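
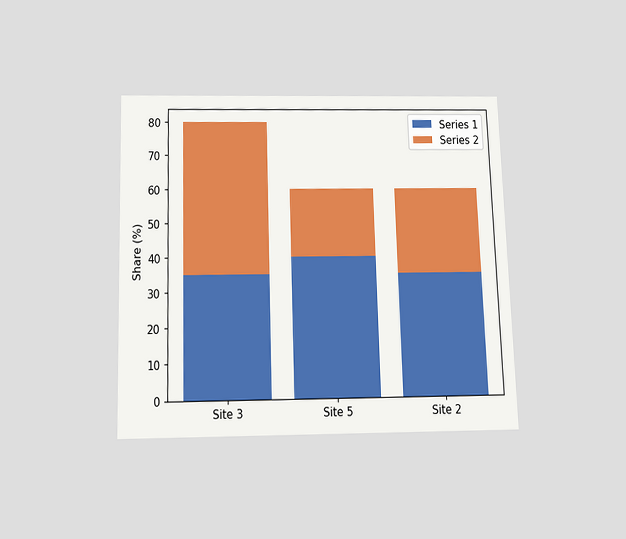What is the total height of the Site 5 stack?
60%

The chart is viewed slightly from below. The Site 5 stack's top reaches 60% on the y-axis.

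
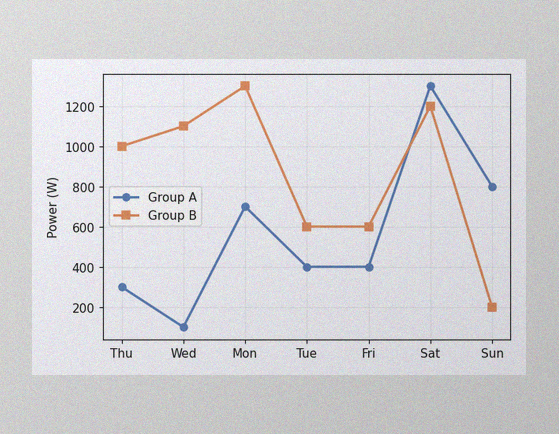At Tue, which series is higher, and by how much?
The image has some photo noise and uneven lighting. At Tue, Group B sits above the other line by 200W.

Group B, by 200W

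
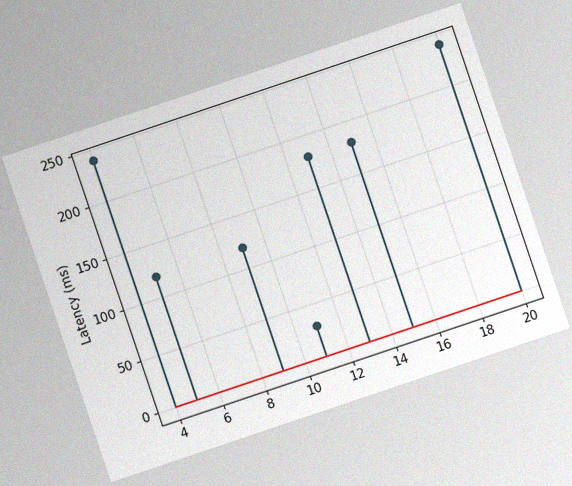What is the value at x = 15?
The chart is tilted about 19° counter-clockwise, with some photo noise. The stem at x=15 reaches 180ms.

180ms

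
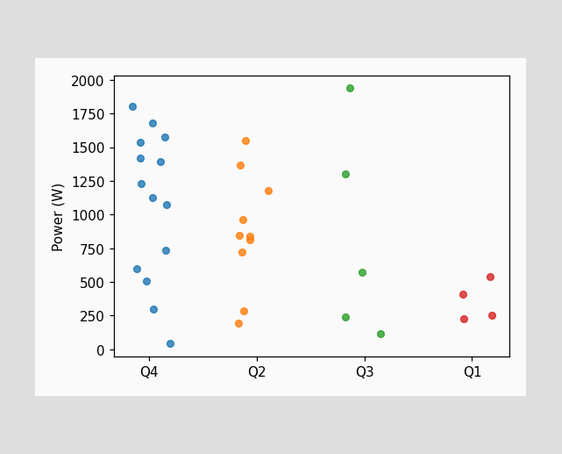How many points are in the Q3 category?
5

Counting the markers in the Q3 column gives 5.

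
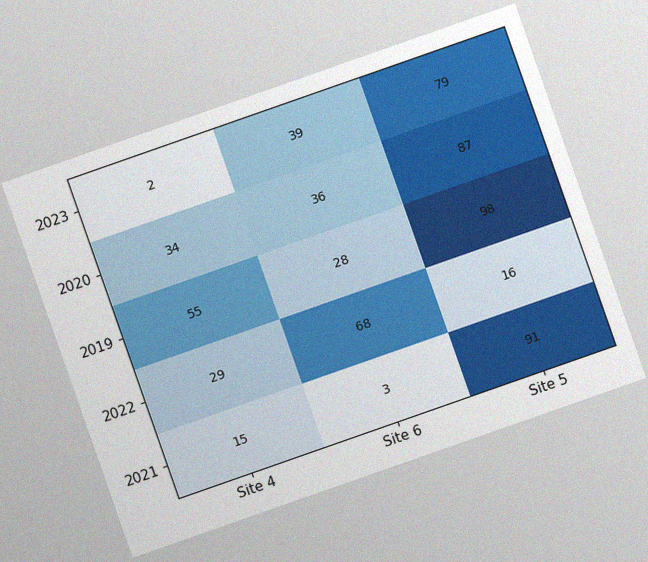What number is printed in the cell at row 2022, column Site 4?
29

The chart is tilted about 19° counter-clockwise, with some photo noise. The (2022, Site 4) cell reads 29.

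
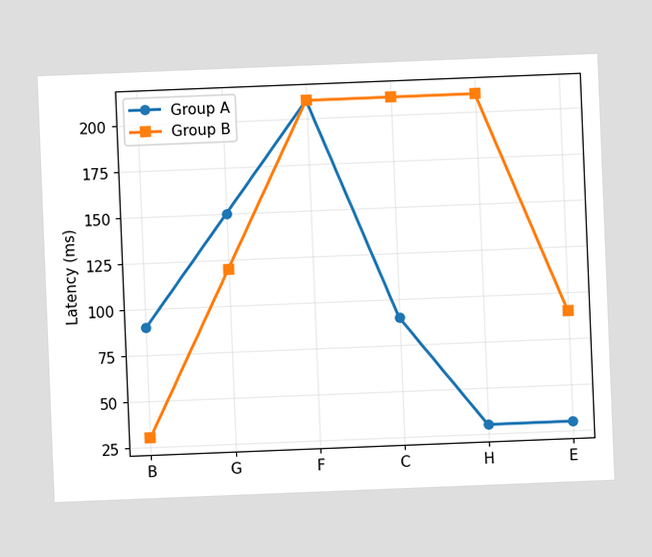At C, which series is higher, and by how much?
The chart is tilted about 2° counter-clockwise. At C, Group B sits above the other line by 120ms.

Group B, by 120ms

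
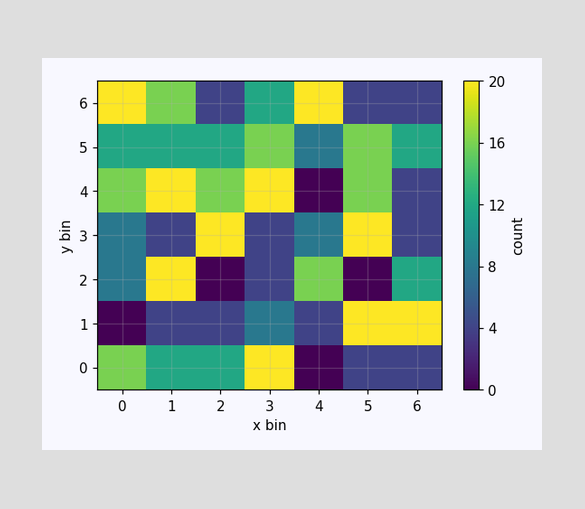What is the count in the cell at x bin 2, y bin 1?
4

Matching the cell (2, 1) against the colorbar gives 4.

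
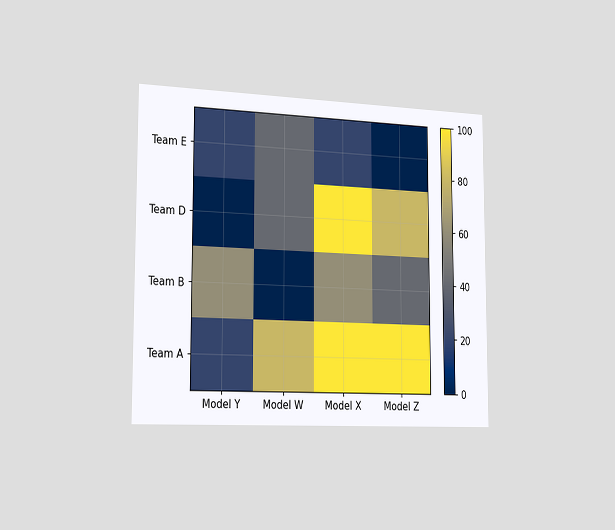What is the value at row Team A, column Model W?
The chart is viewed slightly from the left. Matching cell (Team A, Model W) against the colorbar gives 80.

80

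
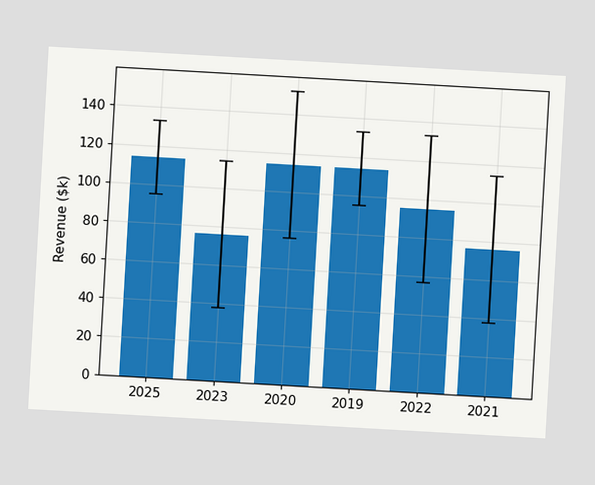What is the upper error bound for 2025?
The chart is tilted about 3° clockwise. The 2025 bar's upper whisker reaches $133k.

$133k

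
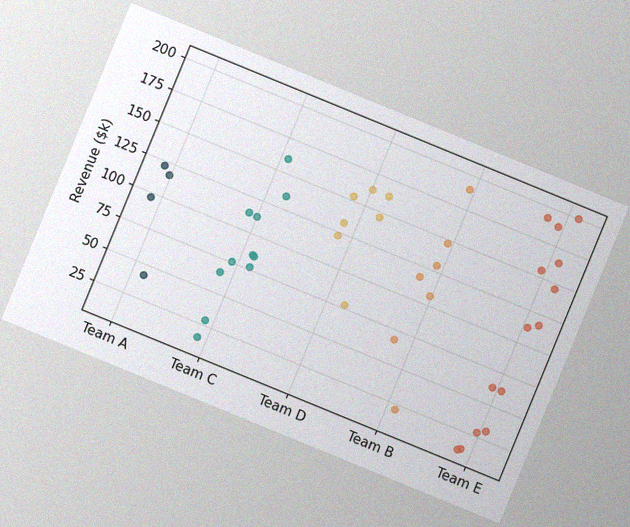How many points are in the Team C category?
The chart is tilted about 22° clockwise, with some photo noise. Counting the markers in the Team C column gives 11.

11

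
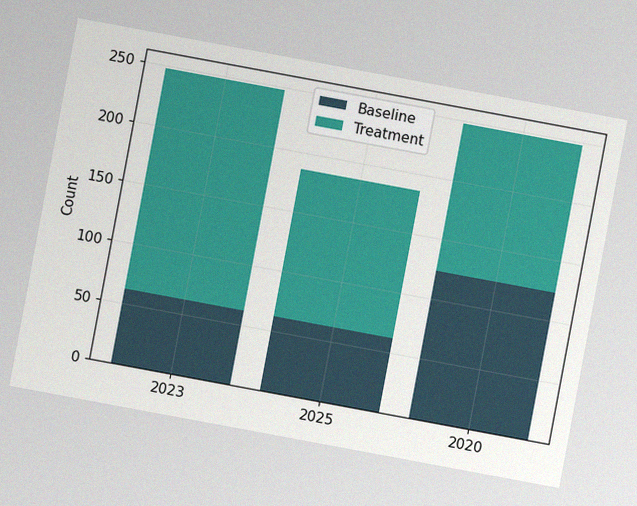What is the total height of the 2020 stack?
The chart is tilted about 11° clockwise, with some photo noise. The 2020 stack's top reaches 248 on the y-axis.

248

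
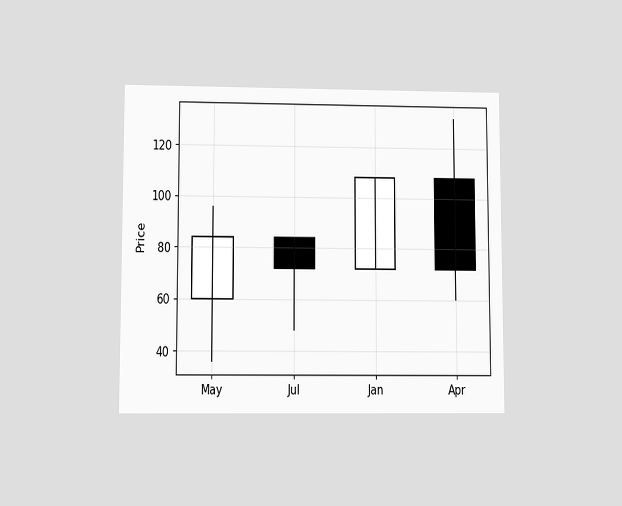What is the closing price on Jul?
72

The chart is viewed at a slight angle. The Jul candle closes at 72.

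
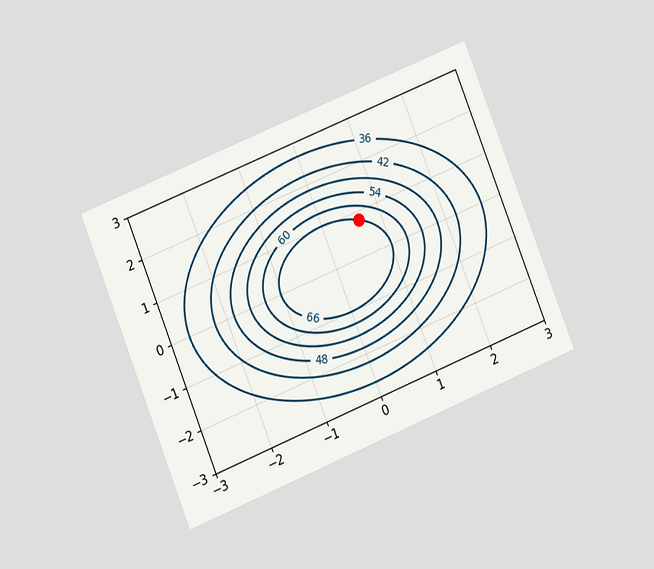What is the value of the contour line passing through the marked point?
The chart is tilted about 22° counter-clockwise and viewed at a slight angle. The marked point sits on the contour labelled 66.

66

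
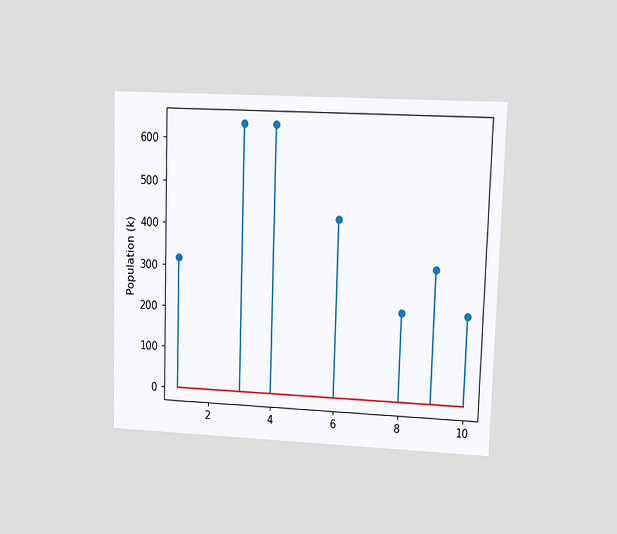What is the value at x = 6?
424k

The chart is viewed at a slight angle. The stem at x=6 reaches 424k.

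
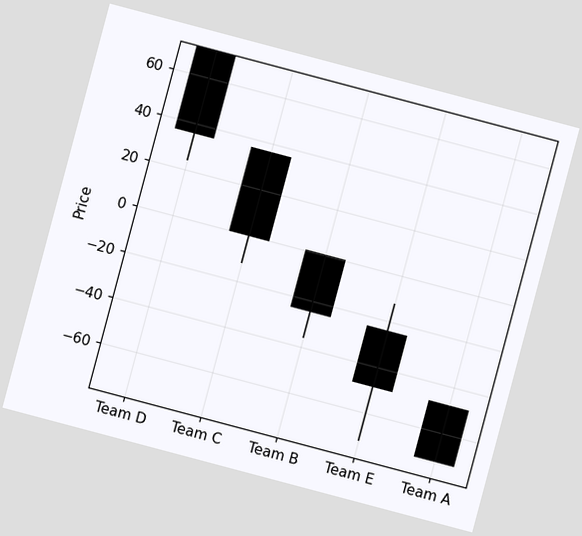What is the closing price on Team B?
The chart is tilted about 15° clockwise. The Team B candle closes at -24.

-24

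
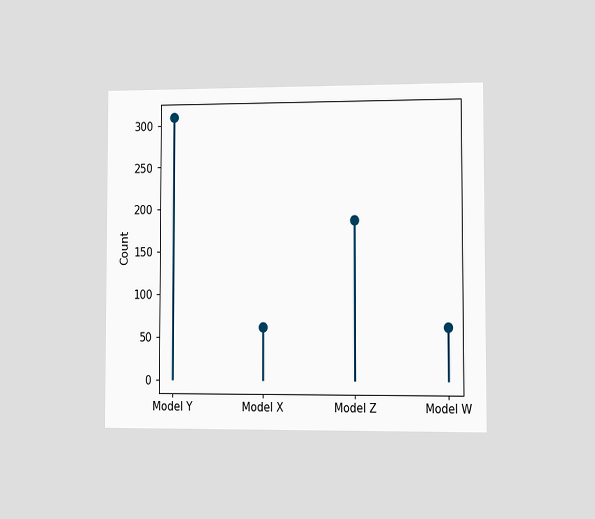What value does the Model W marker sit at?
The chart is viewed at a slight angle. The Model W marker sits at 62.

62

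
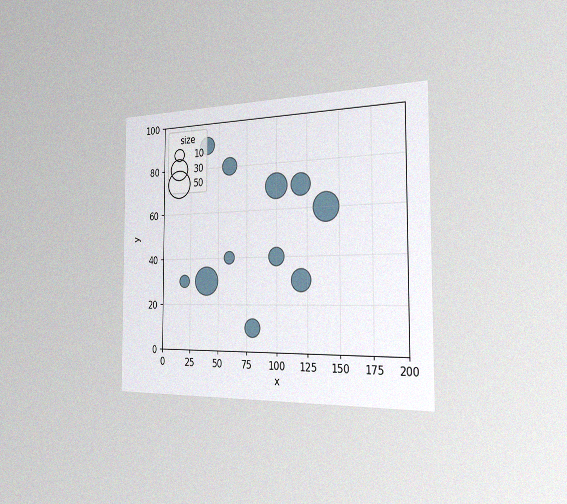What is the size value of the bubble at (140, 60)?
50

The chart is viewed slightly from the right, with some photo noise. Matching the bubble at (140, 60) against the size legend gives 50.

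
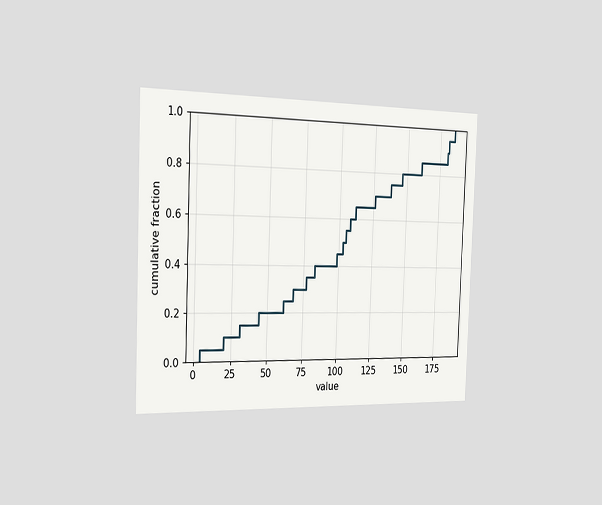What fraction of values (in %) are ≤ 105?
The chart is tilted about 2° clockwise and viewed slightly from the left. At x=105 the ECDF step is at 55%.

55%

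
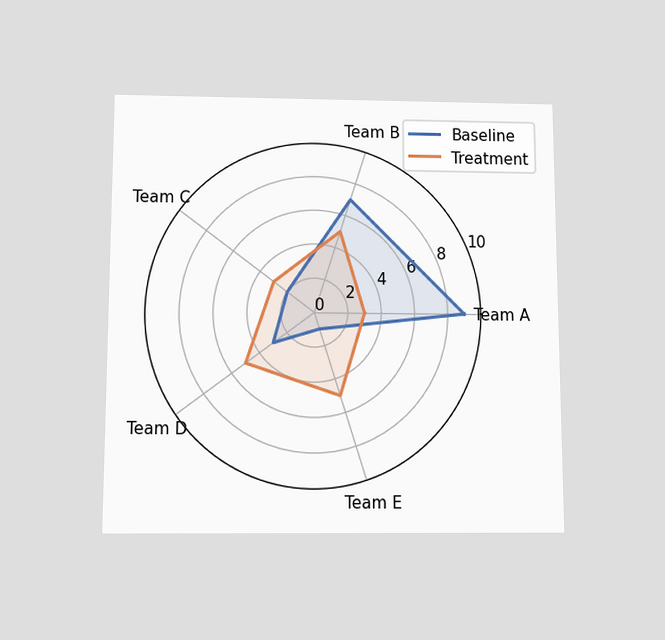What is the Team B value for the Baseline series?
7

The chart is viewed slightly from below. On the Team B axis, Baseline reaches 7.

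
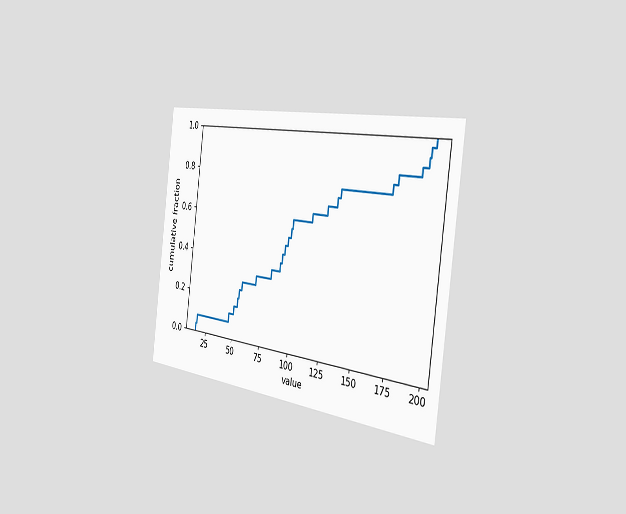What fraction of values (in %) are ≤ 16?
8%

The chart is tilted about 7° clockwise and viewed slightly from the right. At x=16 the ECDF step is at 8%.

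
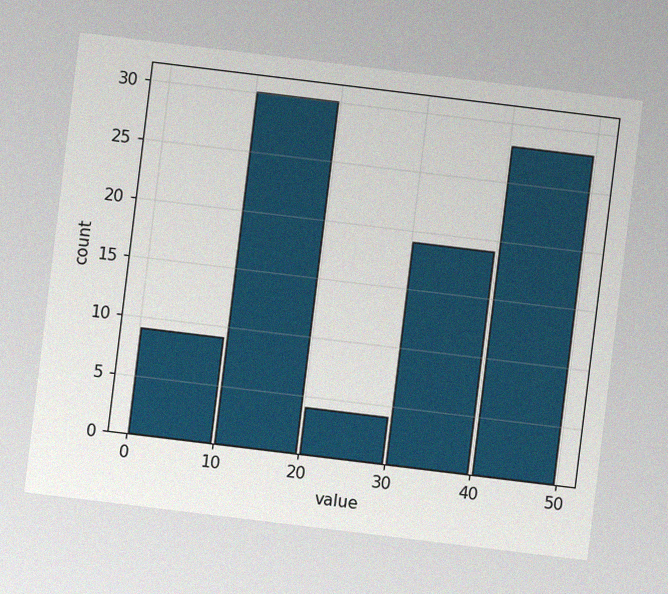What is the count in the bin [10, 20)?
30

The chart is tilted about 7° clockwise, with some photo noise. The [10, 20) bin has height 30.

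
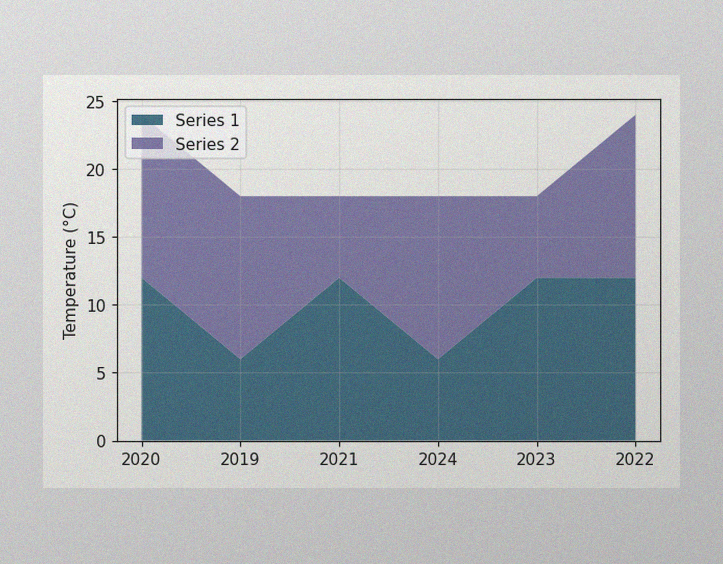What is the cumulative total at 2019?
18°C

The image has some photo noise and uneven lighting. The stacked total at 2019 reaches 18°C.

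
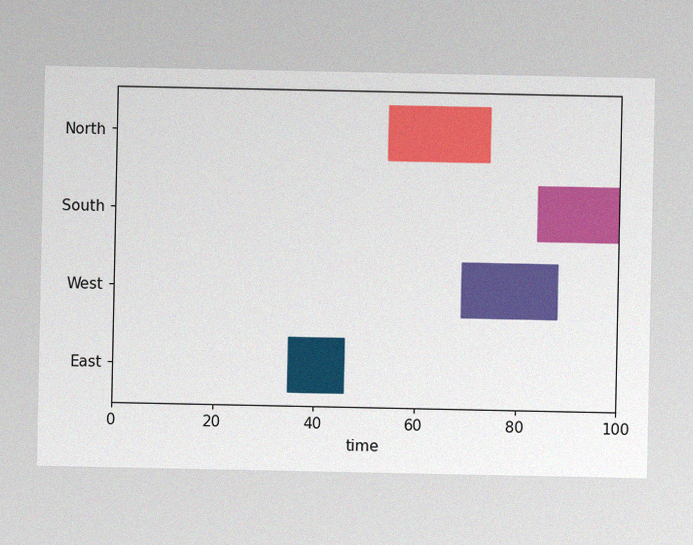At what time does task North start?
The image has some photo noise and uneven lighting. The North bar begins at t=54.

54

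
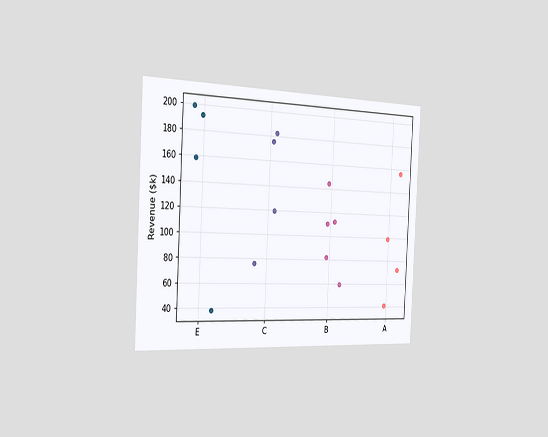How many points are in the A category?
4

The chart is tilted about 3° clockwise and viewed slightly from the left. Counting the markers in the A column gives 4.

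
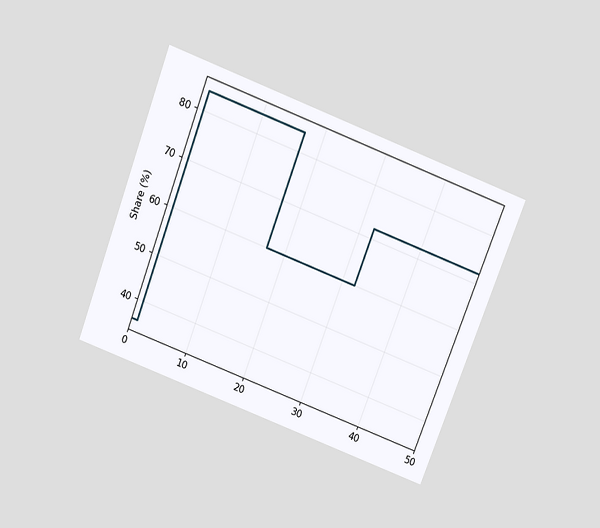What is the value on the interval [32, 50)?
The chart is tilted about 21° clockwise and viewed slightly from above. On [32, 50) the step sits at 72%.

72%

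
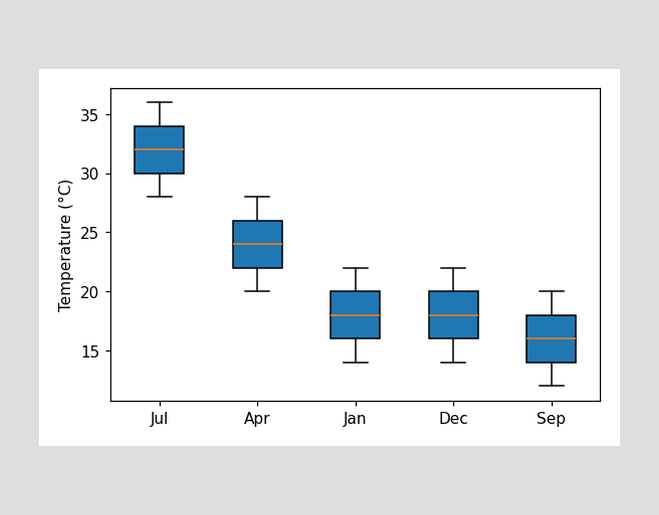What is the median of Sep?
The median line in the Sep box sits at 16°C.

16°C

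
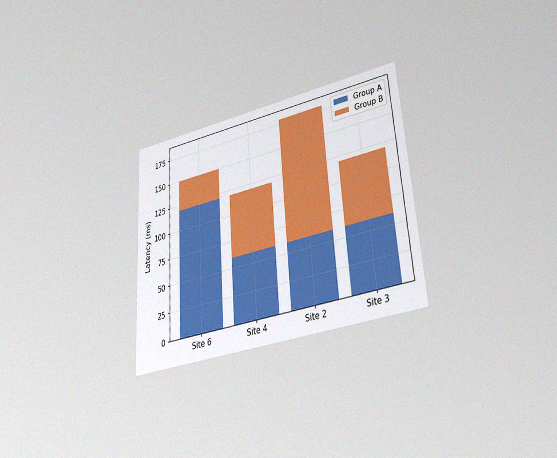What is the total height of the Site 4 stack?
120ms

The chart is tilted about 4° counter-clockwise and viewed at a slight angle, with some photo noise. The Site 4 stack's top reaches 120ms on the y-axis.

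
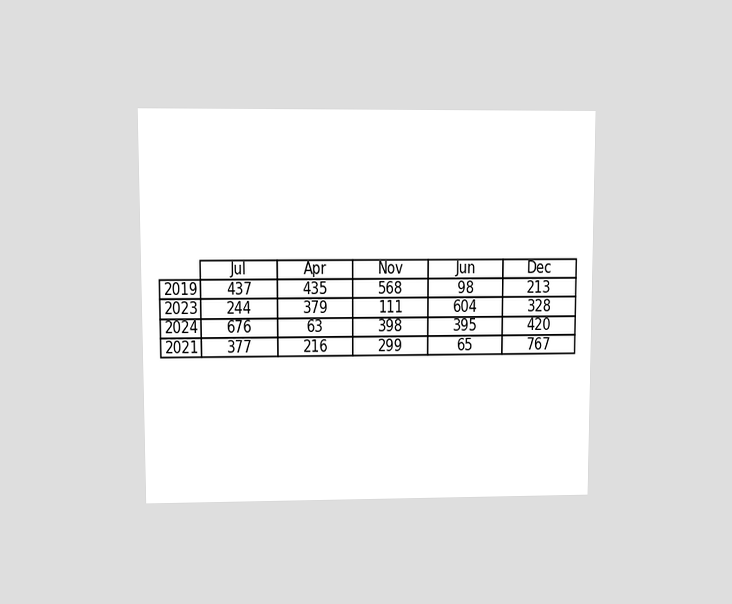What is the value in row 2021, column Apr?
The chart is viewed at a slight angle. The (2021, Apr) cell reads 216.

216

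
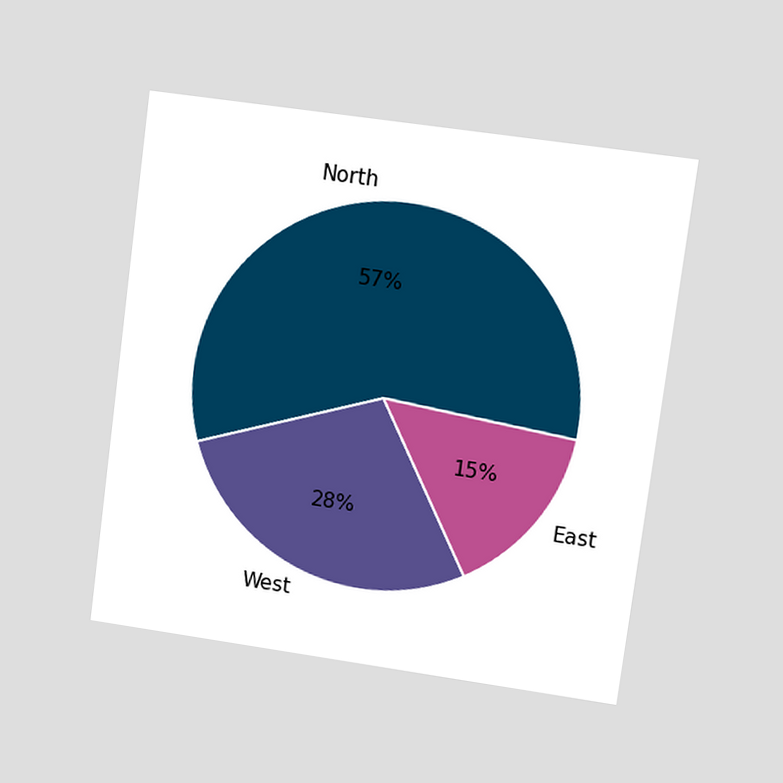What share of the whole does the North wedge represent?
The chart is tilted about 7° clockwise and viewed at a slight angle. The North slice takes up 57% of the pie.

57%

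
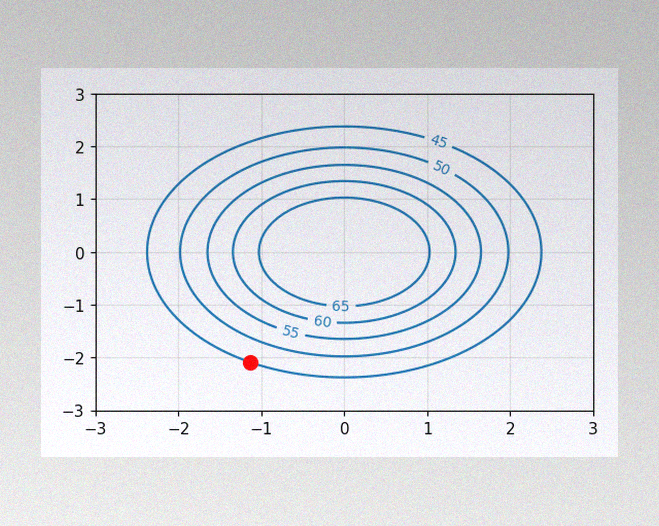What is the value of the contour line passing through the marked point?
45

The image has some photo noise and uneven lighting. The marked point sits on the contour labelled 45.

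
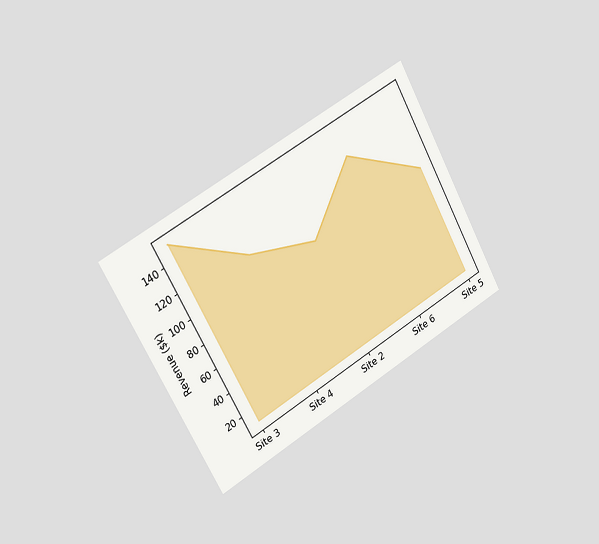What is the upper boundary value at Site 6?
$133k

The chart is tilted about 29° counter-clockwise and viewed slightly from the left. At Site 6 the upper boundary is at $133k.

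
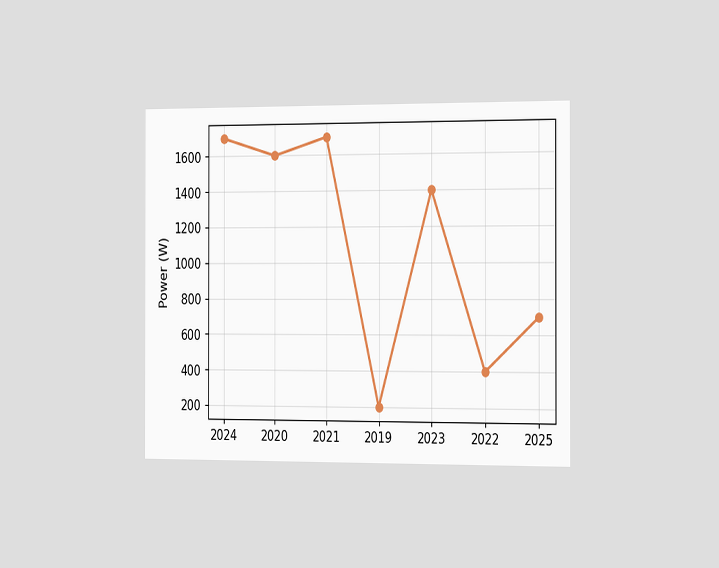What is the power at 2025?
The chart is viewed slightly from the right. At 2025, the line is at 700W.

700W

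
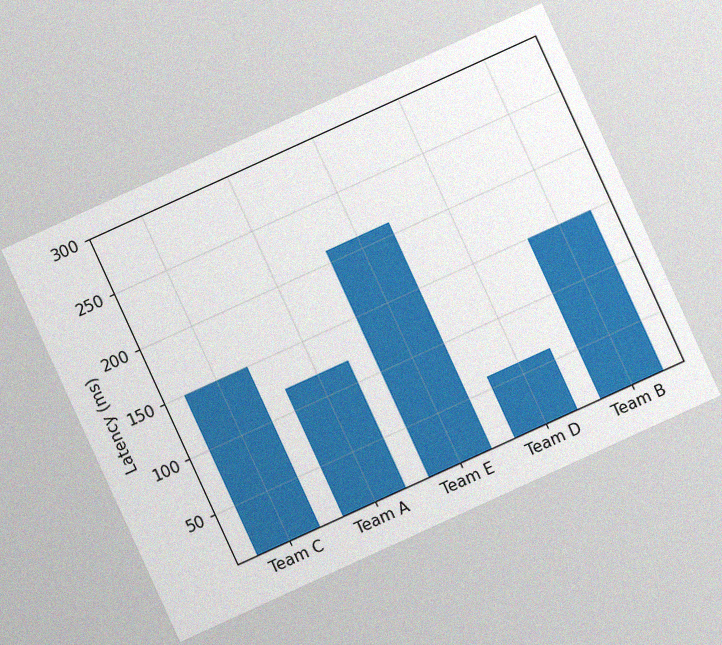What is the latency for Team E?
The chart is tilted about 25° counter-clockwise, with some photo noise. Reading along the chart's y-axis, the Team E bar reaches 210ms.

210ms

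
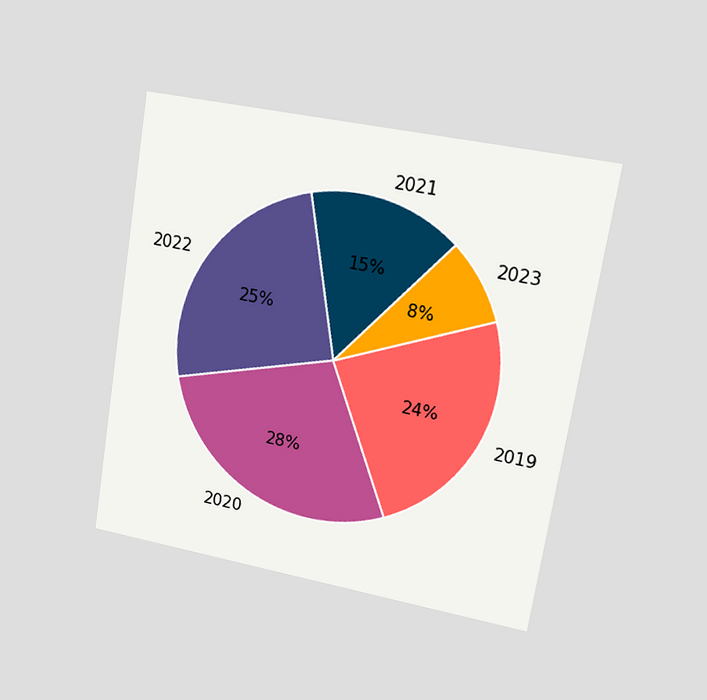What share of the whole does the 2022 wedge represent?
25%

The chart is tilted about 9° clockwise and viewed at a slight angle. The 2022 slice takes up 25% of the pie.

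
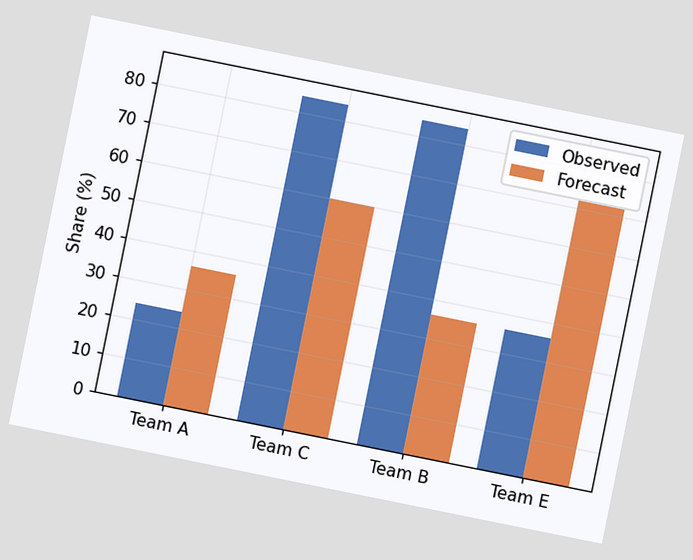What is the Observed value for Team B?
84%

The chart is tilted about 11° clockwise. The Observed bar at Team B reaches 84% on the y-axis.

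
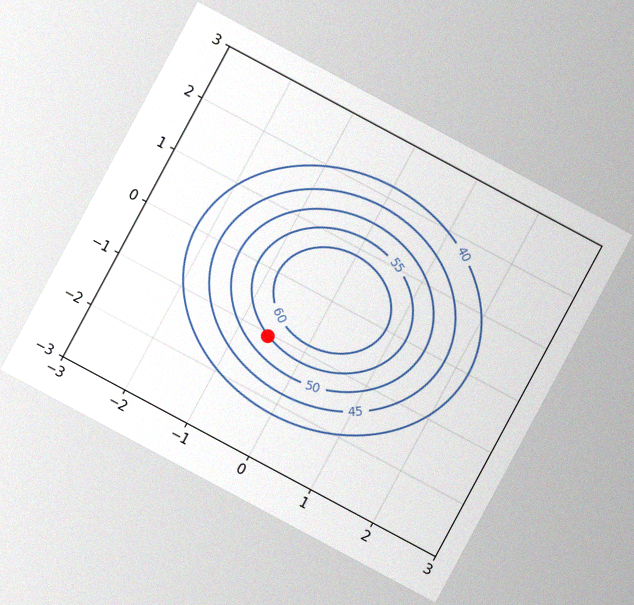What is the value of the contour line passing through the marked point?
The chart is tilted about 28° clockwise, with some photo noise. The marked point sits on the contour labelled 55.

55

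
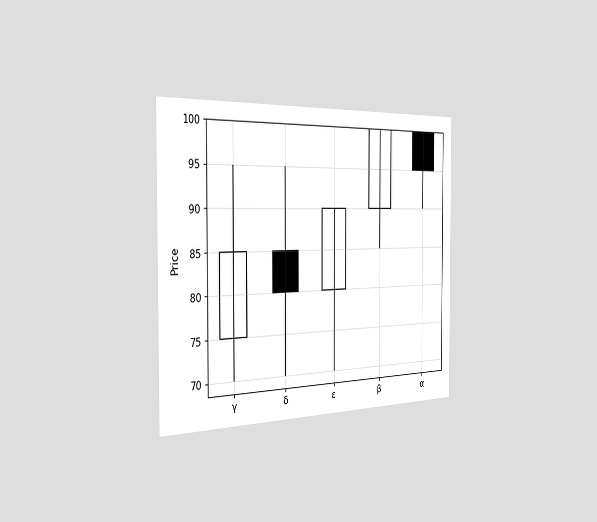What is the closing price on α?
The chart is viewed slightly from the left. The α candle closes at 95.

95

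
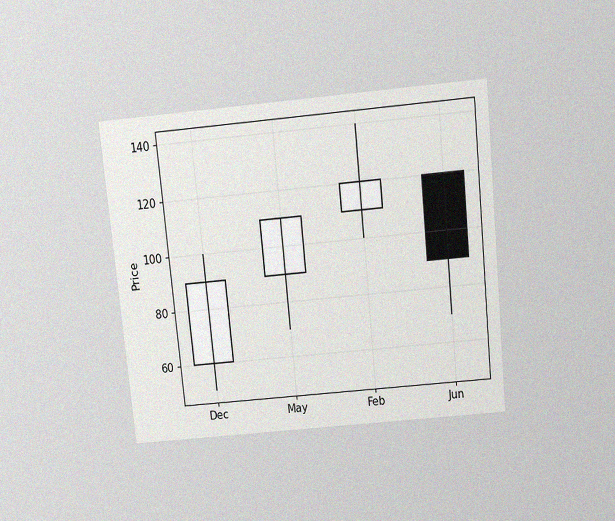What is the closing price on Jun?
The chart is tilted about 6° counter-clockwise and viewed slightly from above, with some photo noise. The Jun candle closes at 90.

90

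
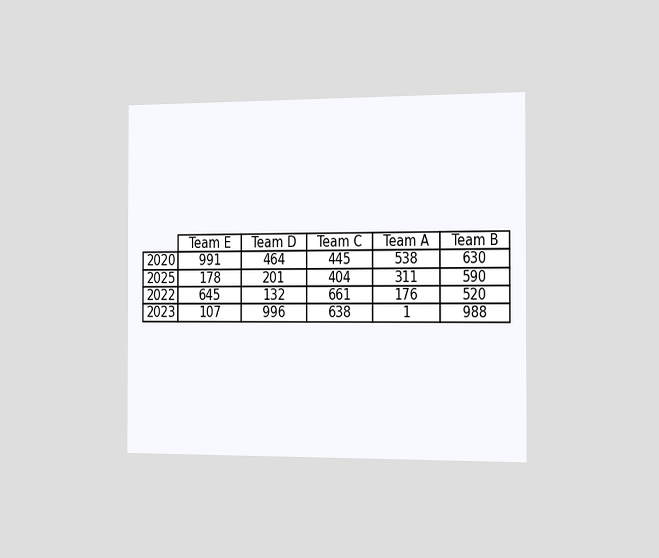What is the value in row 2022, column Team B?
520

The chart is viewed slightly from the right. The (2022, Team B) cell reads 520.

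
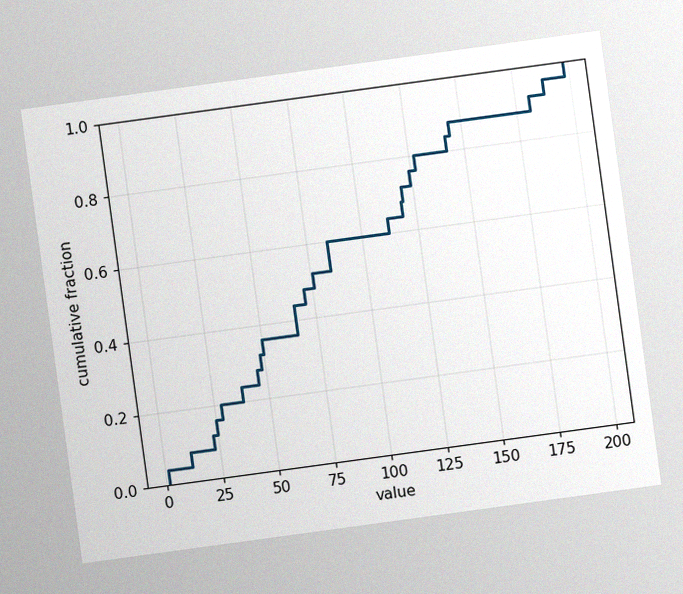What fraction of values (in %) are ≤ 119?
68%

The chart is tilted about 8° counter-clockwise, with some photo noise. At x=119 the ECDF step is at 68%.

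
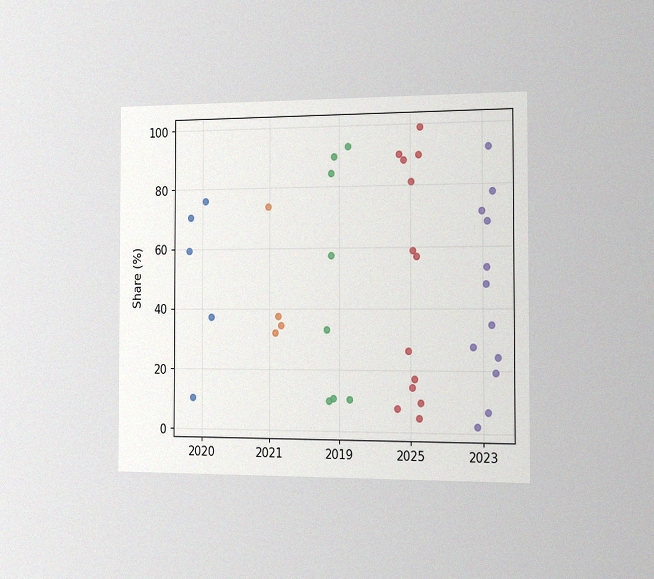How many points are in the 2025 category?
13

The chart is viewed slightly from the right, with some photo noise. Counting the markers in the 2025 column gives 13.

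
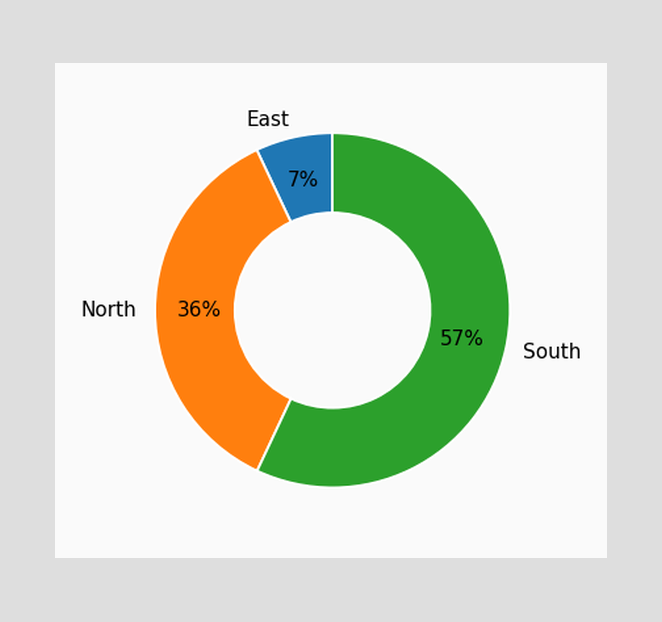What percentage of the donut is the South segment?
The South segment takes up 57% of the ring.

57%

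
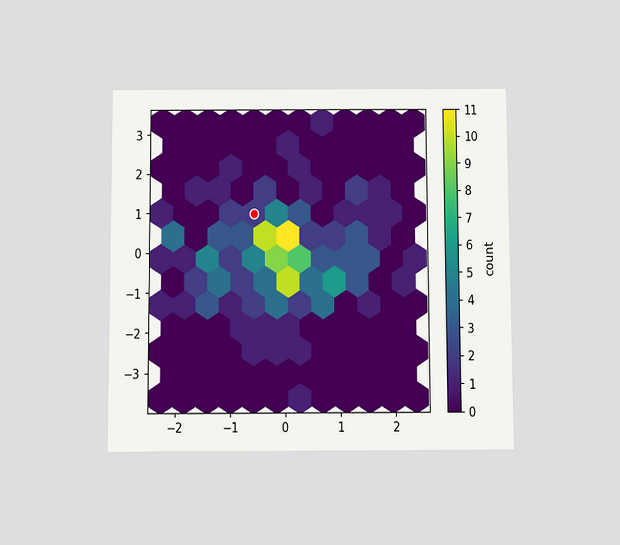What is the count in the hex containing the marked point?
2

The chart is viewed slightly from below. The marked hex reads 2 on the colorbar.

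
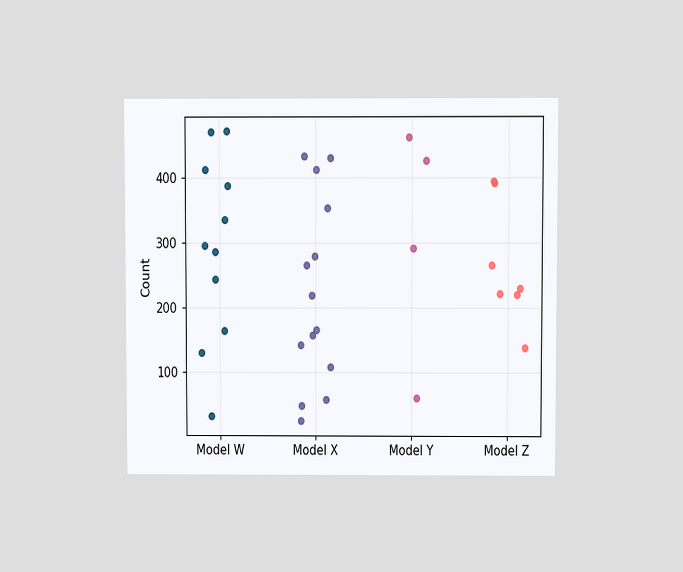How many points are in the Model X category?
14

The chart is viewed at a slight angle. Counting the markers in the Model X column gives 14.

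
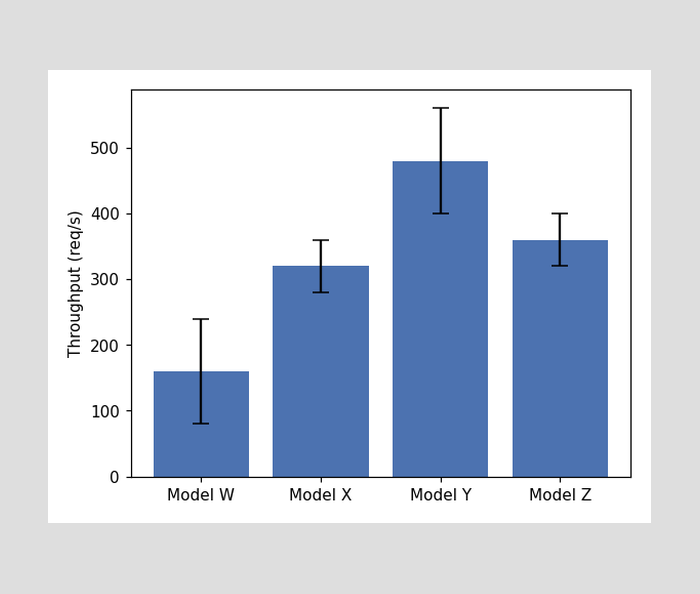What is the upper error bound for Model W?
240req/s

The Model W bar's upper whisker reaches 240req/s.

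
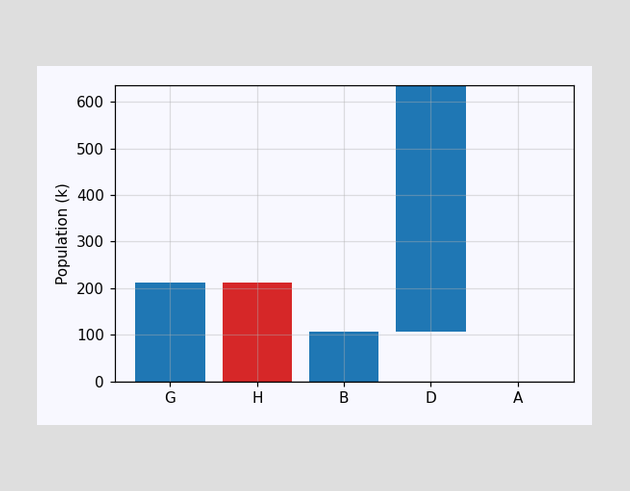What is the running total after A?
636k

After A the running total reaches 636k.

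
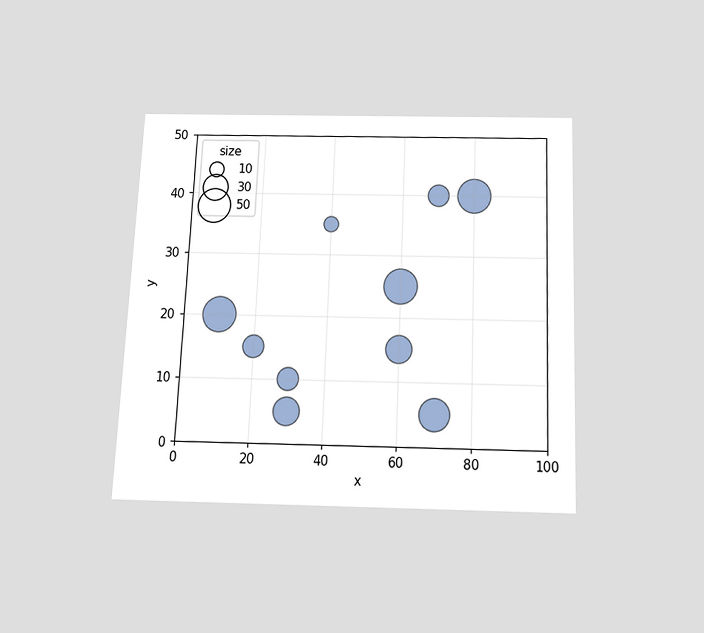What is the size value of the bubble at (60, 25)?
The chart is tilted about 2° clockwise and viewed slightly from below. Matching the bubble at (60, 25) against the size legend gives 50.

50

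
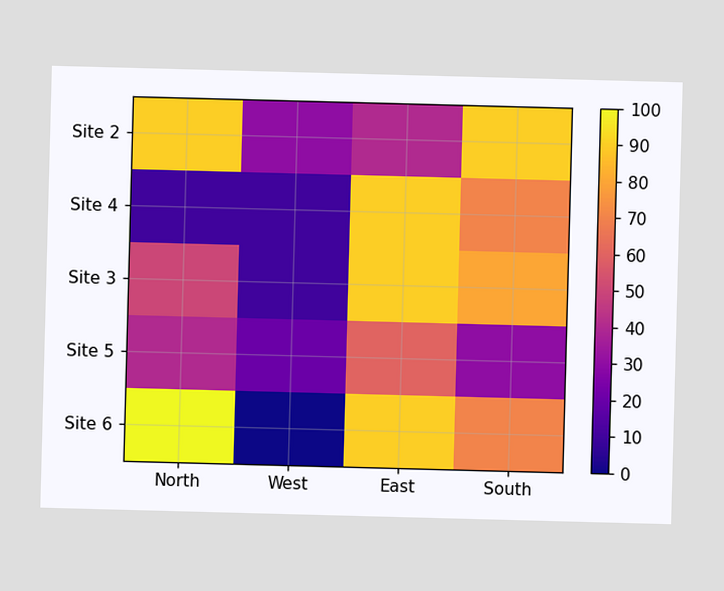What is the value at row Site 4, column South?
Matching cell (Site 4, South) against the colorbar gives 70.

70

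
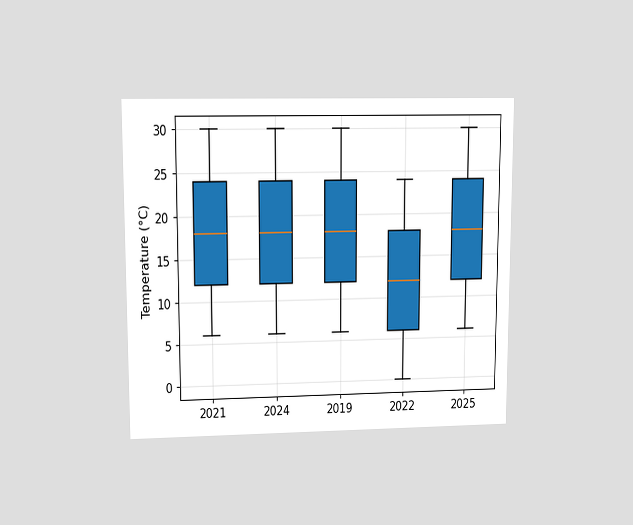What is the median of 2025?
18°C

The chart is viewed at a slight angle. The median line in the 2025 box sits at 18°C.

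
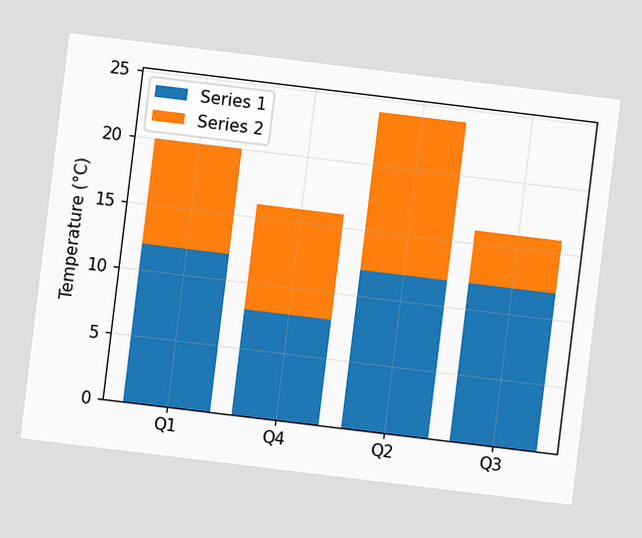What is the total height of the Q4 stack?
16°C

The chart is tilted about 7° clockwise. The Q4 stack's top reaches 16°C on the y-axis.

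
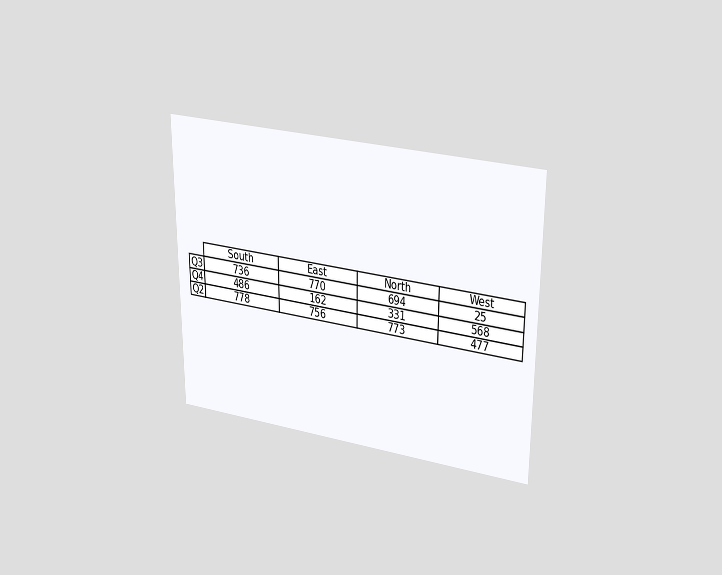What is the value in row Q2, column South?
778

The chart is viewed slightly from above. The (Q2, South) cell reads 778.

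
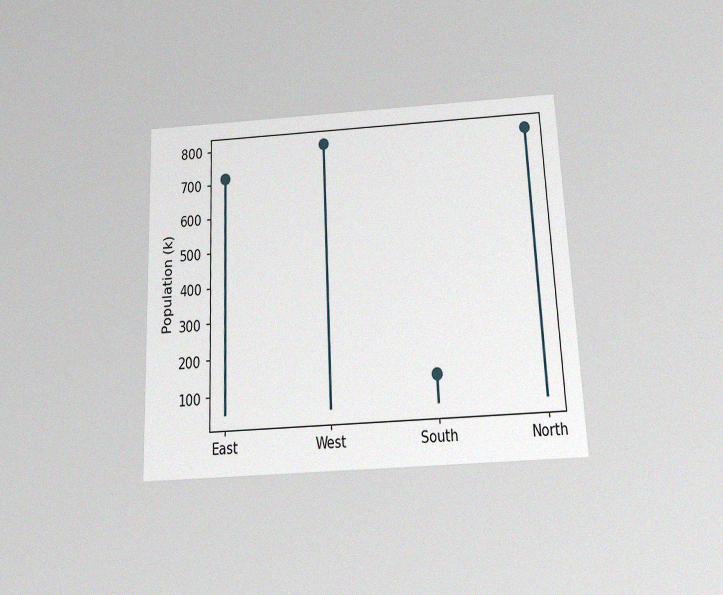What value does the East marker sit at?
714k

The chart is tilted about 2° counter-clockwise and viewed slightly from below, with some photo noise. The East marker sits at 714k.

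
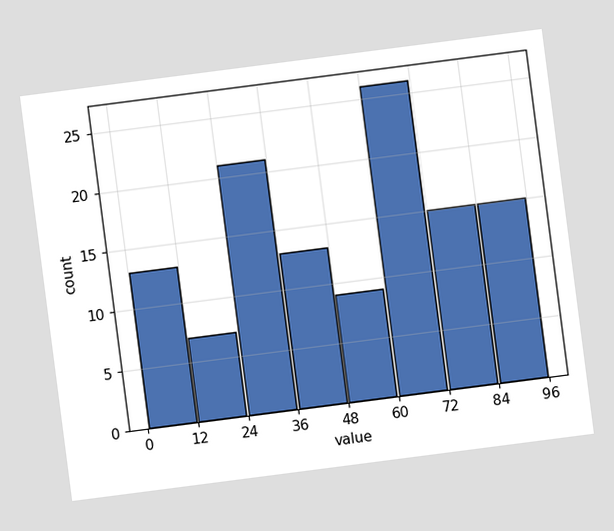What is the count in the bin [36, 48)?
13

The chart is tilted about 7° counter-clockwise. The [36, 48) bin has height 13.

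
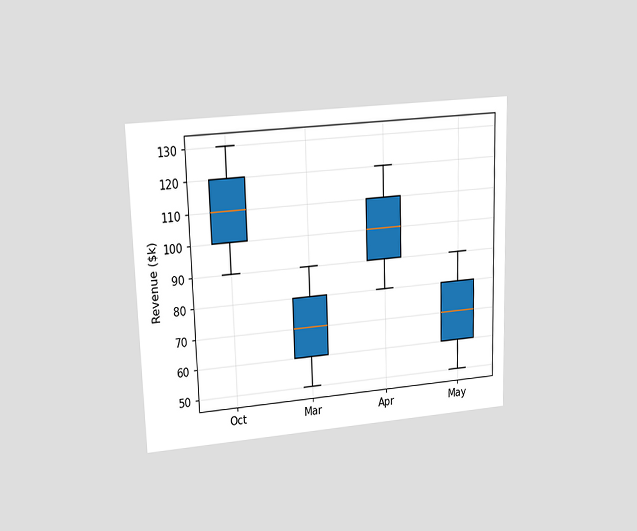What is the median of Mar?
$70k

The chart is viewed at a slight angle. The median line in the Mar box sits at $70k.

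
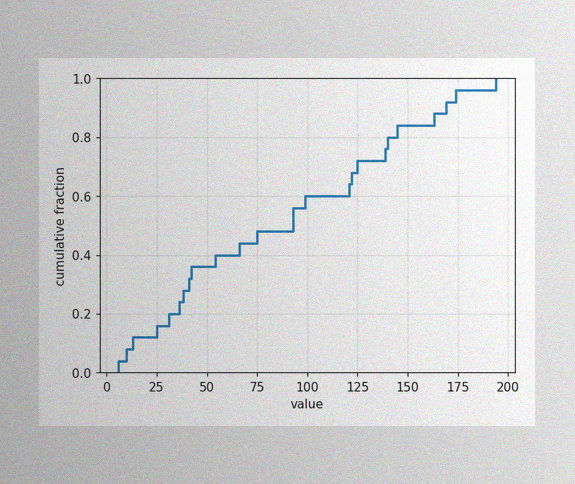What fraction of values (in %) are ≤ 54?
40%

The image has some photo noise and uneven lighting. At x=54 the ECDF step is at 40%.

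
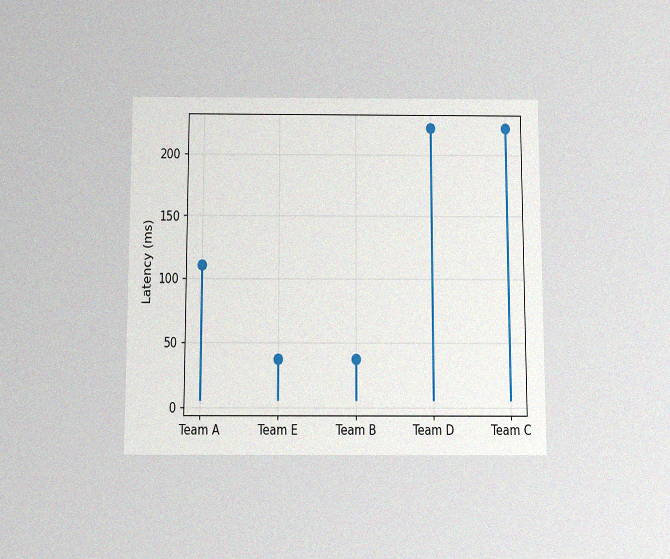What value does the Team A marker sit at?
111ms

The chart is viewed slightly from below, with some photo noise. The Team A marker sits at 111ms.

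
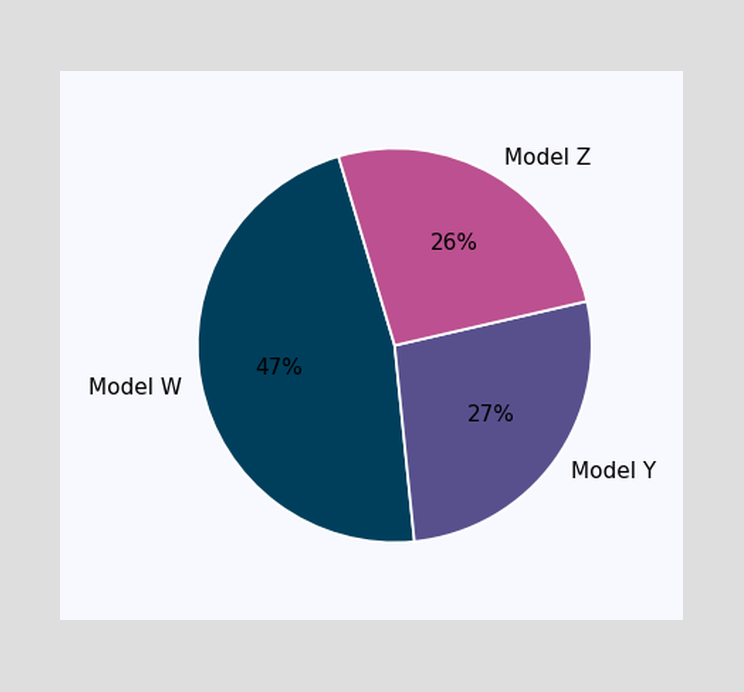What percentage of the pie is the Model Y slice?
The Model Y slice takes up 27% of the pie.

27%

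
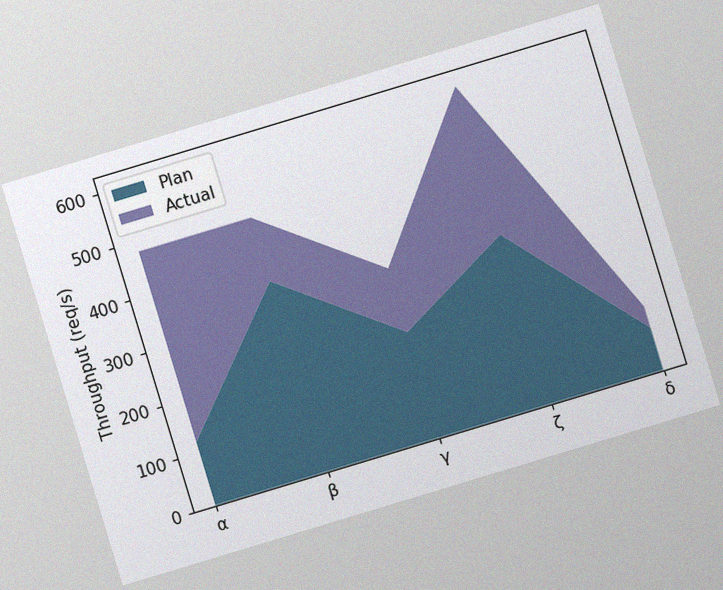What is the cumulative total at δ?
120req/s

The chart is tilted about 17° counter-clockwise, with some photo noise. The stacked total at δ reaches 120req/s.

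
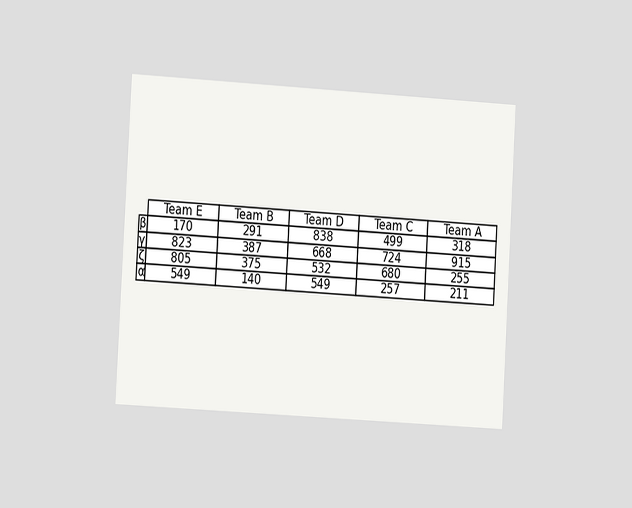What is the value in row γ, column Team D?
668

The chart is tilted about 3° clockwise and viewed at a slight angle. The (γ, Team D) cell reads 668.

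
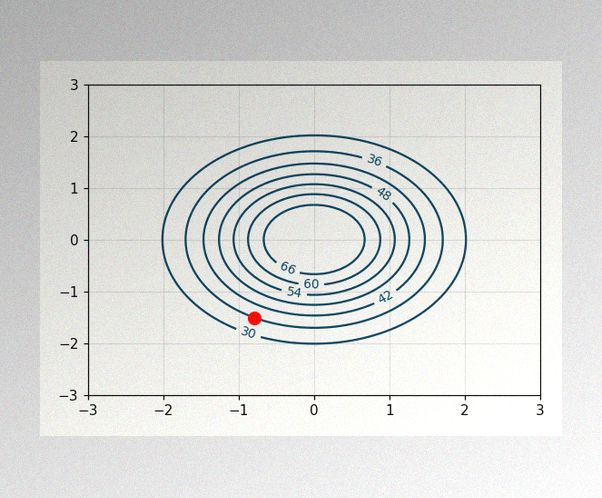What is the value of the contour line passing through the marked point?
36

The image has some photo noise and uneven lighting. The marked point sits on the contour labelled 36.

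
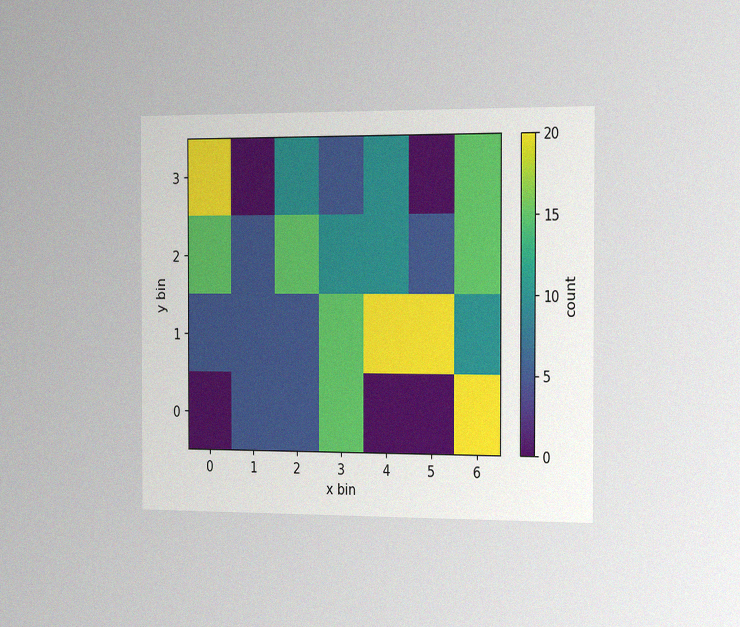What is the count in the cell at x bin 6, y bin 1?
The chart is viewed slightly from the right, with some photo noise. Matching the cell (6, 1) against the colorbar gives 10.

10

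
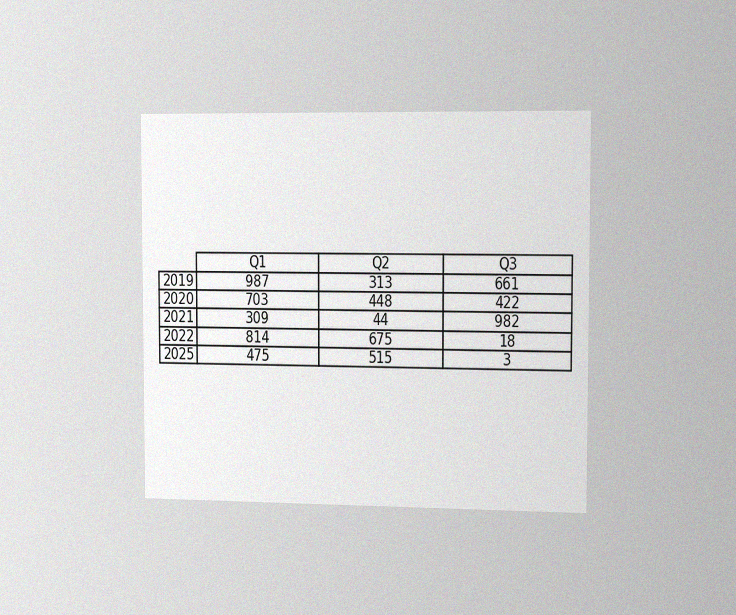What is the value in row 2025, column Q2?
The chart is viewed slightly from the right, with some photo noise. The (2025, Q2) cell reads 515.

515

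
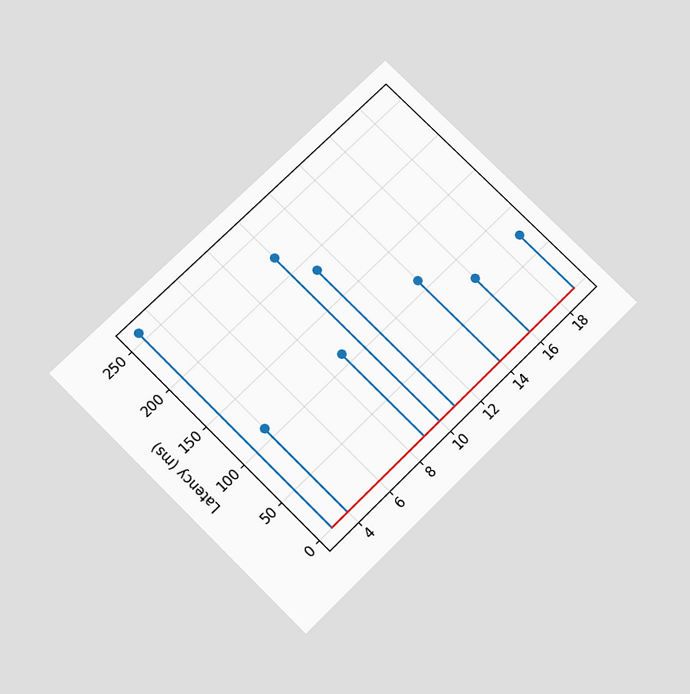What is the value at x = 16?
74ms

The chart is tilted about 45° counter-clockwise and viewed slightly from below. The stem at x=16 reaches 74ms.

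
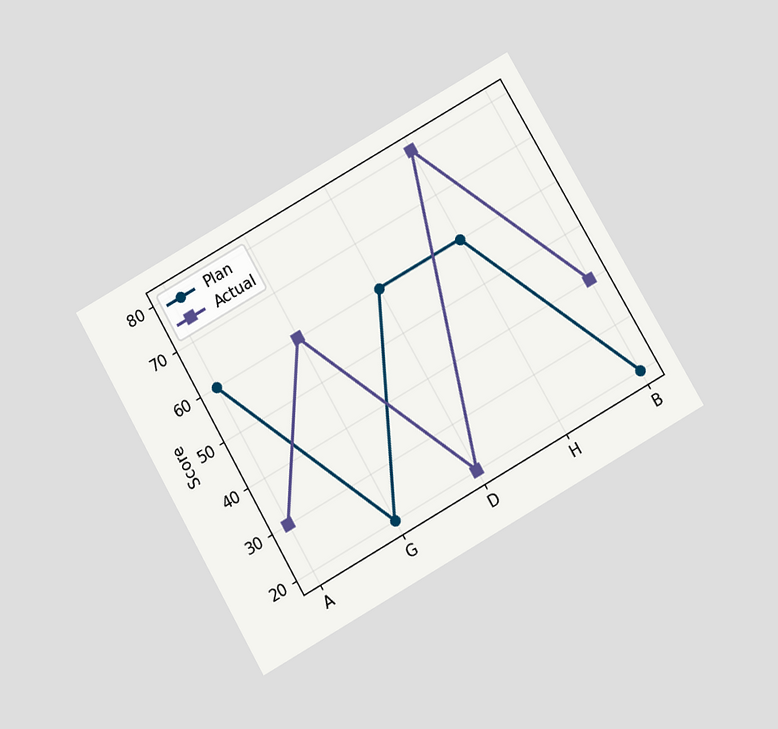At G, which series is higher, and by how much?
Actual, by 40

The chart is tilted about 30° counter-clockwise and viewed slightly from below. At G, Actual sits above the other line by 40.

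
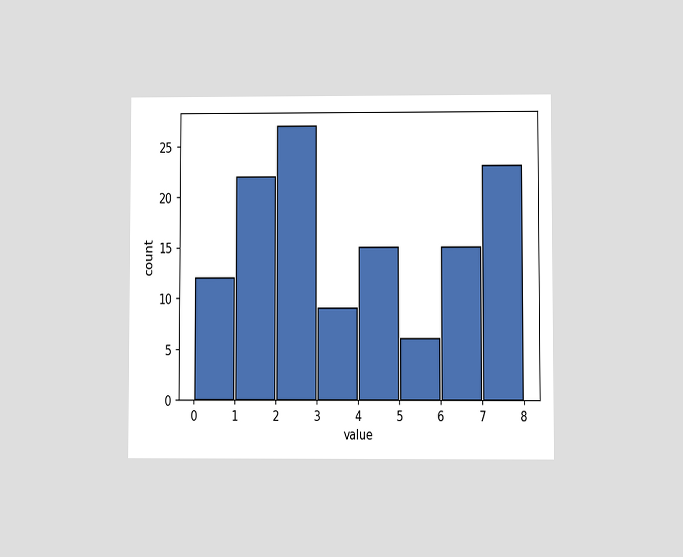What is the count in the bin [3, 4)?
9

The chart is viewed at a slight angle. The [3, 4) bin has height 9.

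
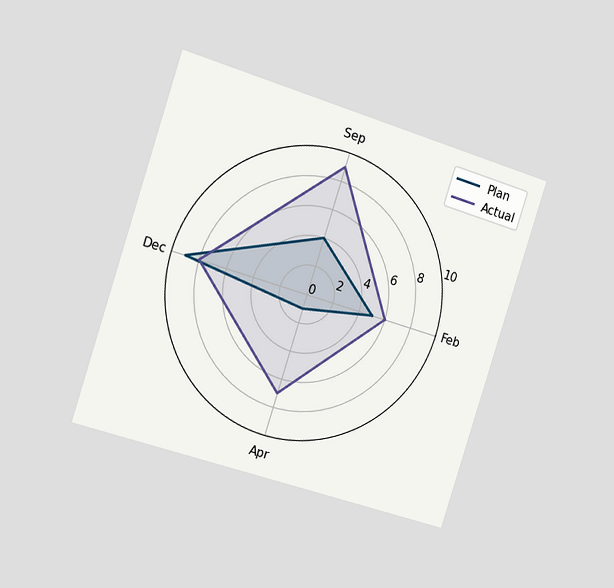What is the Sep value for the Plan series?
The chart is tilted about 18° clockwise and viewed slightly from the left. On the Sep axis, Plan reaches 4.

4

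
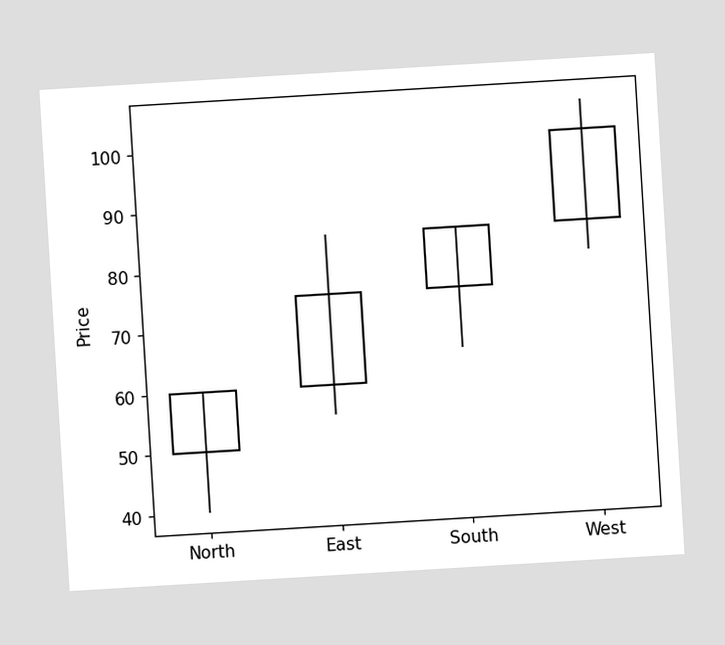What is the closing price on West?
The chart is tilted about 3° counter-clockwise. The West candle closes at 100.

100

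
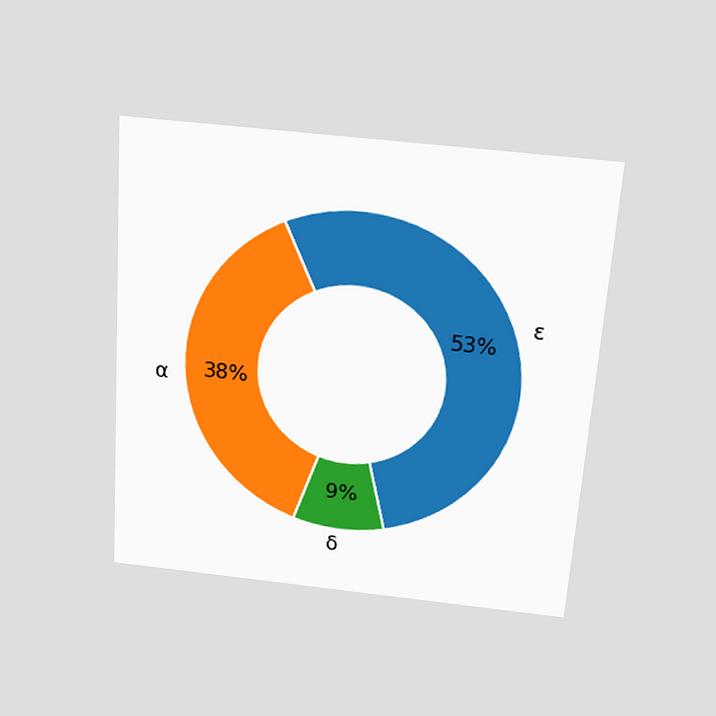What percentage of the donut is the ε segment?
The chart is tilted about 4° clockwise and viewed slightly from above. The ε segment takes up 53% of the ring.

53%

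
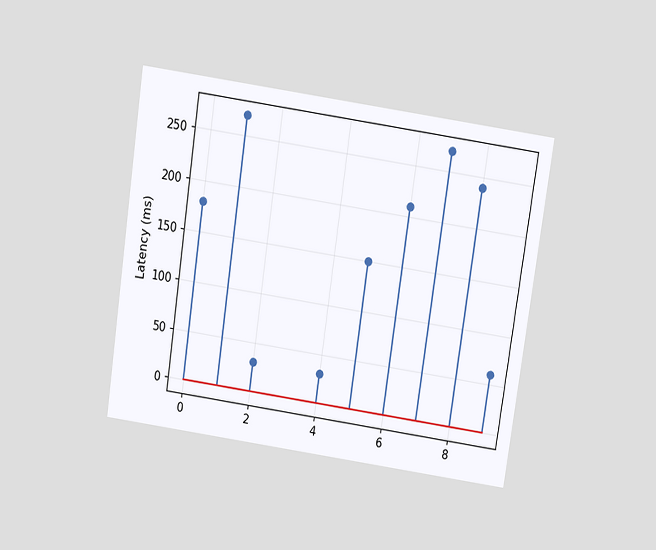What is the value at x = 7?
270ms

The chart is tilted about 8° clockwise and viewed slightly from above. The stem at x=7 reaches 270ms.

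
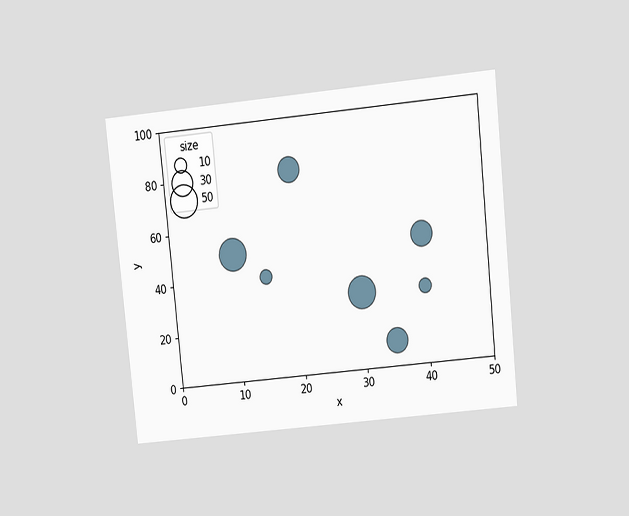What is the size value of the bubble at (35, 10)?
30

The chart is tilted about 6° counter-clockwise and viewed at a slight angle. Matching the bubble at (35, 10) against the size legend gives 30.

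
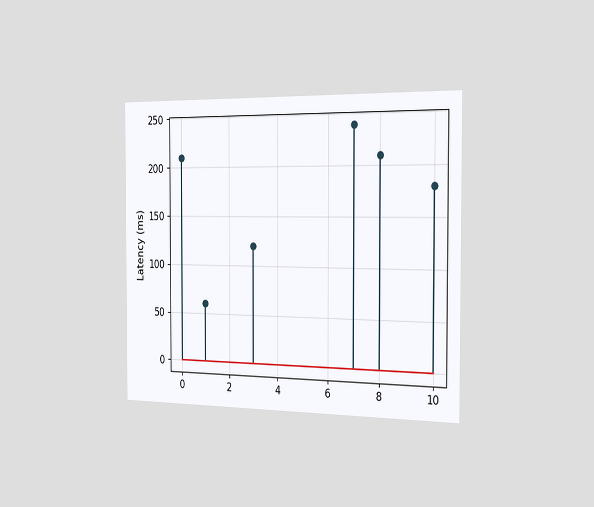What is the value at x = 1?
60ms

The chart is viewed slightly from the right. The stem at x=1 reaches 60ms.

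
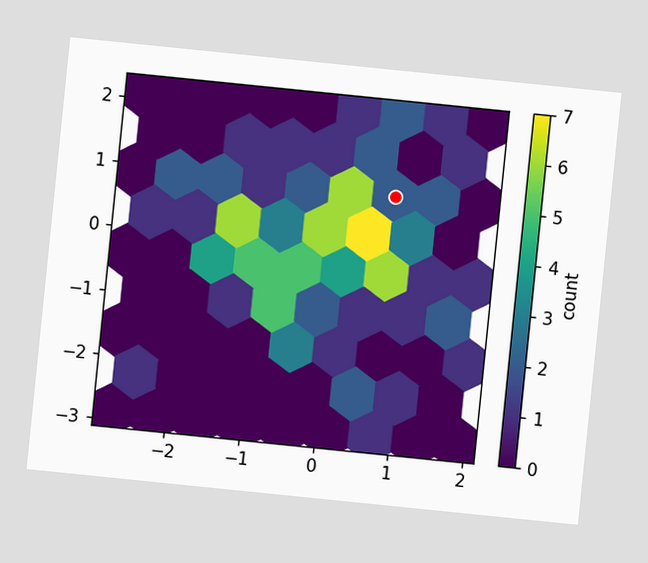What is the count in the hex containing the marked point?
The chart is tilted about 6° clockwise. The marked hex reads 2 on the colorbar.

2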